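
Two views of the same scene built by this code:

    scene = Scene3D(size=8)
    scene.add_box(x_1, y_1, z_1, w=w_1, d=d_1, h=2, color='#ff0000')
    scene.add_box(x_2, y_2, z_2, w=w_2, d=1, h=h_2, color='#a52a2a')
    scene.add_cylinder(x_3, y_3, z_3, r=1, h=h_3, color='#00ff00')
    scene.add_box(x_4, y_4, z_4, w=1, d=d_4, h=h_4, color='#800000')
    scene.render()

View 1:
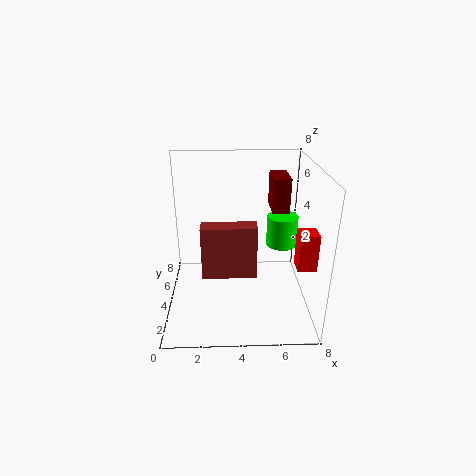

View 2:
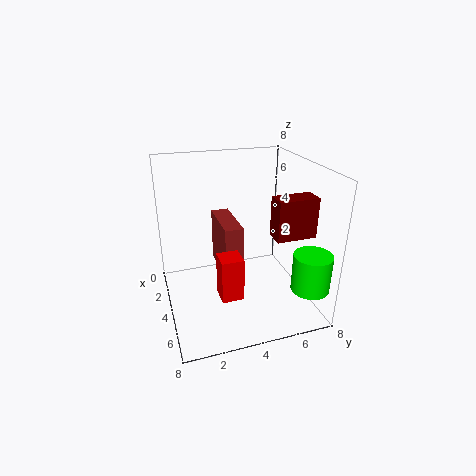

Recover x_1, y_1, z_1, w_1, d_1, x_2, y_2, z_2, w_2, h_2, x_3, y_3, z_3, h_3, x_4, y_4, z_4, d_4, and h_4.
x_1 = 7; y_1 = 2; z_1 = 3; w_1 = 1; d_1 = 1; x_2 = 2; y_2 = 3; z_2 = 2; w_2 = 3; h_2 = 3; x_3 = 7; y_3 = 7; z_3 = 2; h_3 = 2; x_4 = 6; y_4 = 5; z_4 = 5; d_4 = 2; h_4 = 2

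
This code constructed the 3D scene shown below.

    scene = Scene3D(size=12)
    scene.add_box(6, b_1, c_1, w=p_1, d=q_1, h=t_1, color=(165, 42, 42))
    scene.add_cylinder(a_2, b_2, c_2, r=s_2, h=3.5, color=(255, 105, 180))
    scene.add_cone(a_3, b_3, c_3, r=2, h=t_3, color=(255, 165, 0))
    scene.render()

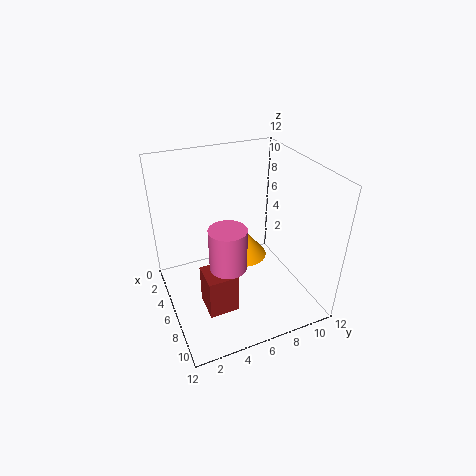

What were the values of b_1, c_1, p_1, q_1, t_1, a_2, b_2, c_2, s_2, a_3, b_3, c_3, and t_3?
b_1 = 2.5; c_1 = 0.5; p_1 = 2.5; q_1 = 2.5; t_1 = 3.5; a_2 = 7.5; b_2 = 4.5; c_2 = 4.5; s_2 = 1.5; a_3 = 5; b_3 = 7; c_3 = 3.5; t_3 = 2.5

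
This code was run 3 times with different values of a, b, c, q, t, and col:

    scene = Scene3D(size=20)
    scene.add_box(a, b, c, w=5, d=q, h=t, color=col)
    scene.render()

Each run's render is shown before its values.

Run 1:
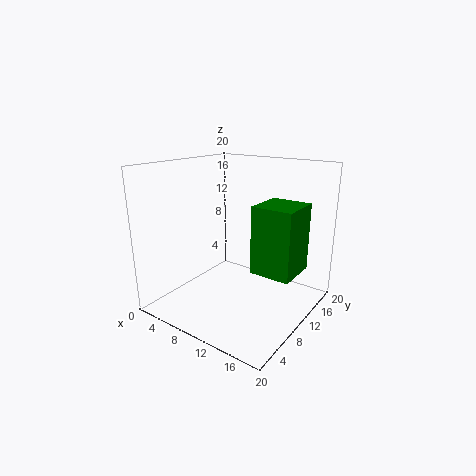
a = 15, b = 5.5, c = 8, q = 5.25, t = 8.25, col = 'green'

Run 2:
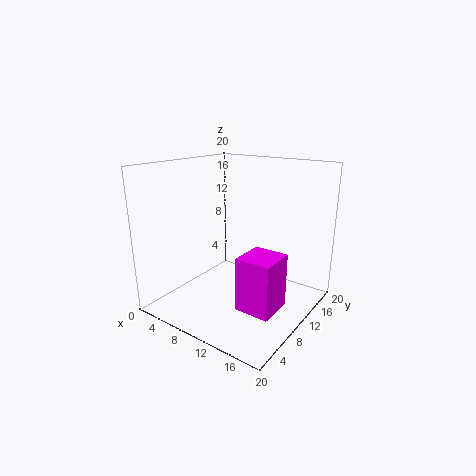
a = 11.5, b = 7.25, c = 0.5, q = 5.25, t = 7.75, col = 'magenta'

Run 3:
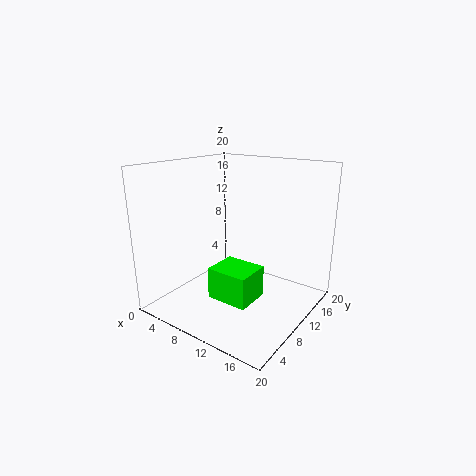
a = 11.75, b = 1.5, c = 5.5, q = 4.25, t = 3.75, col = 'lime'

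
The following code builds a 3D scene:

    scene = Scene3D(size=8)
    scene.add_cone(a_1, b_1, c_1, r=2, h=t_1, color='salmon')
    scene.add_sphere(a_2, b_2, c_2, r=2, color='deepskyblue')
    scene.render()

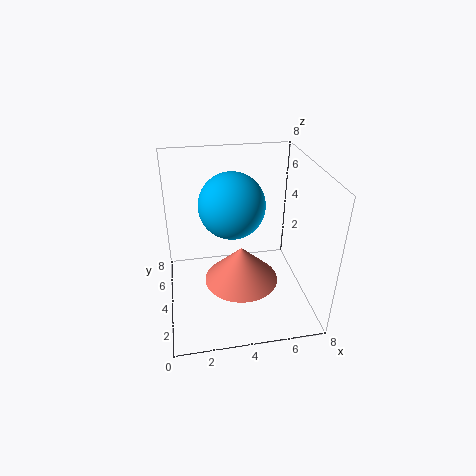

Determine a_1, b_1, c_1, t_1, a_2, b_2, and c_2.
a_1 = 4, b_1 = 3, c_1 = 2, t_1 = 2, a_2 = 4, b_2 = 6, c_2 = 5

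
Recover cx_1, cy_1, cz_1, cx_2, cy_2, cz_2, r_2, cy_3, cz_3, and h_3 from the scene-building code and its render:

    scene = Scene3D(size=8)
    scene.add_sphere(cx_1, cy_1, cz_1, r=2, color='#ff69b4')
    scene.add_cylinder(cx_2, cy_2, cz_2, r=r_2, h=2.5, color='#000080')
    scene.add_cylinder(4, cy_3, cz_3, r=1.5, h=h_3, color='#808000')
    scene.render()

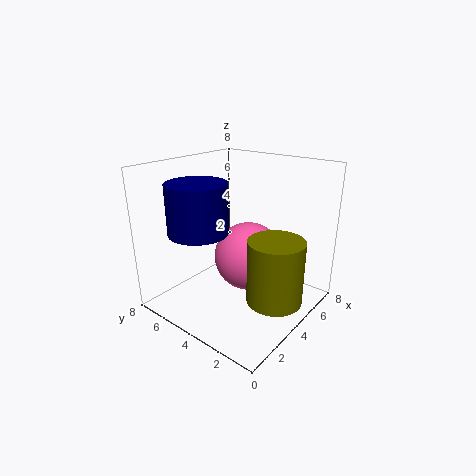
cx_1 = 5; cy_1 = 4; cz_1 = 2.5; cx_2 = 1.5; cy_2 = 4.5; cz_2 = 5; r_2 = 1.5; cy_3 = 1.5; cz_3 = 1; h_3 = 3.5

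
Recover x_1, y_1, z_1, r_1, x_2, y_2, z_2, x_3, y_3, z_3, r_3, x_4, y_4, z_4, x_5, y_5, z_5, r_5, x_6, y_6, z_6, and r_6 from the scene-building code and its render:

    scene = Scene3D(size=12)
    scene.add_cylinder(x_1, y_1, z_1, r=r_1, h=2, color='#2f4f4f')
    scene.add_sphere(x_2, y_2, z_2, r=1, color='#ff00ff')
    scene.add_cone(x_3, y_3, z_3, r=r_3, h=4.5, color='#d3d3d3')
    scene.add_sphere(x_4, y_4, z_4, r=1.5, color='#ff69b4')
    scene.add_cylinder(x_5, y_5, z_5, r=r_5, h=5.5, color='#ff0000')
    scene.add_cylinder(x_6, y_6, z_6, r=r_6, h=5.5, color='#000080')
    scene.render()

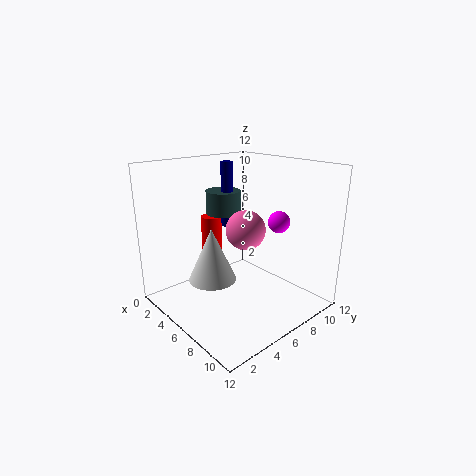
x_1 = 3.5, y_1 = 6.5, z_1 = 7.5, r_1 = 1.5, x_2 = 6.5, y_2 = 10.5, z_2 = 6.5, x_3 = 5, y_3 = 4, z_3 = 2.5, r_3 = 2, x_4 = 8, y_4 = 5, z_4 = 7.5, x_5 = 1, y_5 = 7, z_5 = 1, r_5 = 1, x_6 = 4, y_6 = 6.5, z_6 = 6.5, r_6 = 0.5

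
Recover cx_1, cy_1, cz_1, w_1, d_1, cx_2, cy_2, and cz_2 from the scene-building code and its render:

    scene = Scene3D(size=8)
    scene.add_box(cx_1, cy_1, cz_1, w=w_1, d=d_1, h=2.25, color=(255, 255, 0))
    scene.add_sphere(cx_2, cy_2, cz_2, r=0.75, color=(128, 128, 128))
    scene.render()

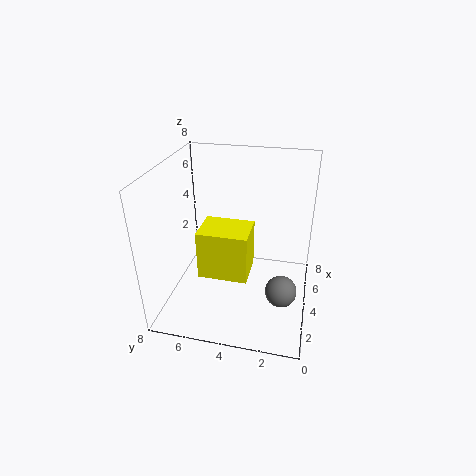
cx_1 = 0.25
cy_1 = 2.75
cz_1 = 4
w_1 = 1.75
d_1 = 2.25
cx_2 = 1.25
cy_2 = 1.25
cz_2 = 3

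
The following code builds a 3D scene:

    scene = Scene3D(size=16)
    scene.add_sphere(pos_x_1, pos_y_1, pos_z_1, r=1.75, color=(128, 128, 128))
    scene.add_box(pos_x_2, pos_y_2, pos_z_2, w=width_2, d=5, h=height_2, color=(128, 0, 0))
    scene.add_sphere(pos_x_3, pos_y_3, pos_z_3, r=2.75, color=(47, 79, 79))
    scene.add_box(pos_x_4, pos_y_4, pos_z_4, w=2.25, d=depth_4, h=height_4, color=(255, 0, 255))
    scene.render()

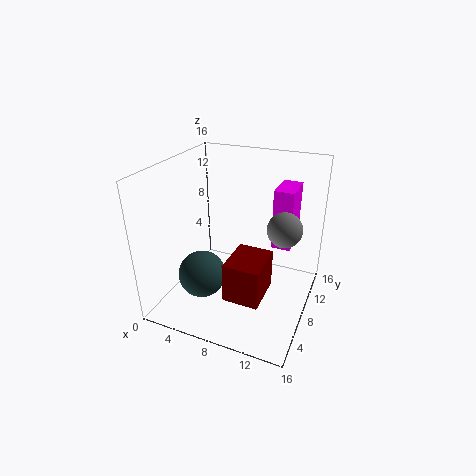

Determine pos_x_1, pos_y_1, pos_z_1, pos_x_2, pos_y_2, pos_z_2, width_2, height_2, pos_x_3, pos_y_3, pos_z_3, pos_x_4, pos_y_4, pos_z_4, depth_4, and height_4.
pos_x_1 = 13.5, pos_y_1 = 6.75, pos_z_1 = 10.75, pos_x_2 = 7.75, pos_y_2 = 4.25, pos_z_2 = 2, width_2 = 4, height_2 = 4.5, pos_x_3 = 4, pos_y_3 = 6.5, pos_z_3 = 3, pos_x_4 = 11, pos_y_4 = 10.75, pos_z_4 = 6, depth_4 = 4, height_4 = 7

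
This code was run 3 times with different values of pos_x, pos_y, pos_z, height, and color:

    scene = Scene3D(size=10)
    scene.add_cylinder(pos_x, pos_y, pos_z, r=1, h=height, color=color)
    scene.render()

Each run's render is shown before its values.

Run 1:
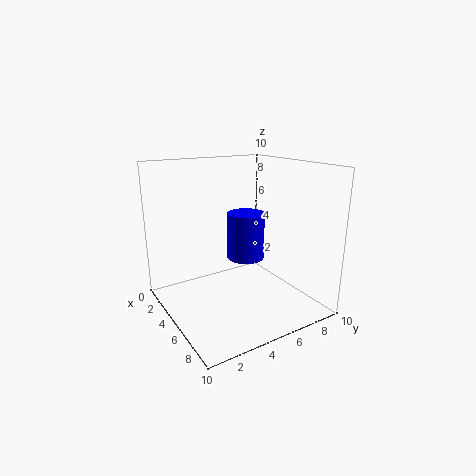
pos_x = 9
pos_y = 3
pos_z = 5.5
height = 2.5
color = 'blue'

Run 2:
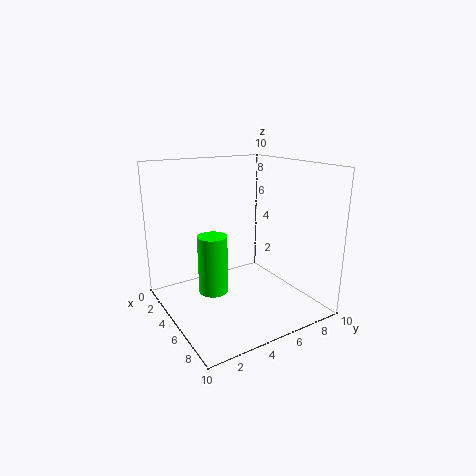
pos_x = 5
pos_y = 3
pos_z = 1.5
height = 4
color = 'lime'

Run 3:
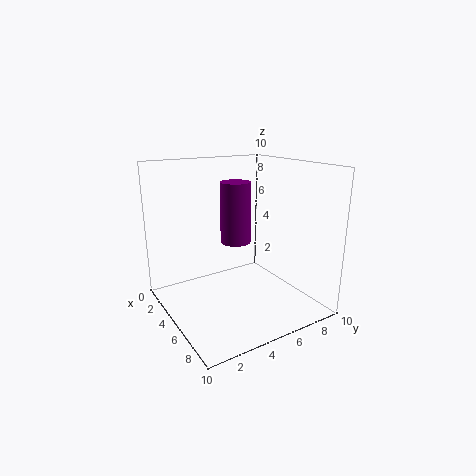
pos_x = 5.5
pos_y = 4.5
pos_z = 5
height = 4
color = 'purple'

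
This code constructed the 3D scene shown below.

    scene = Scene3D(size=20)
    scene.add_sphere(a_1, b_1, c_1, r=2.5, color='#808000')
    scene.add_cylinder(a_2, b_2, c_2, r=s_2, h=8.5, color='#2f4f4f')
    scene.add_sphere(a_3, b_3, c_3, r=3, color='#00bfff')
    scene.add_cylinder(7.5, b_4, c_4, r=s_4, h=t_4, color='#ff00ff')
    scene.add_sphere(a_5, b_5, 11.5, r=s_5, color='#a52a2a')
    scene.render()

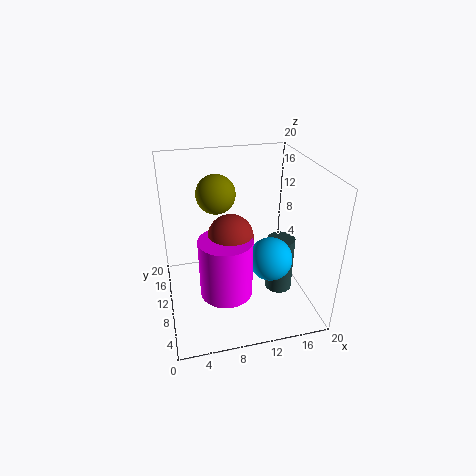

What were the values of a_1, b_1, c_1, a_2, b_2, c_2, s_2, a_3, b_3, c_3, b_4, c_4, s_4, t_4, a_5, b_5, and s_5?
a_1 = 7
b_1 = 9.5
c_1 = 17
a_2 = 16.5
b_2 = 10
c_2 = 0.5
s_2 = 2
a_3 = 14
b_3 = 7.5
c_3 = 7.5
b_4 = 6.5
c_4 = 4
s_4 = 3.5
t_4 = 8
a_5 = 8.5
b_5 = 8
s_5 = 3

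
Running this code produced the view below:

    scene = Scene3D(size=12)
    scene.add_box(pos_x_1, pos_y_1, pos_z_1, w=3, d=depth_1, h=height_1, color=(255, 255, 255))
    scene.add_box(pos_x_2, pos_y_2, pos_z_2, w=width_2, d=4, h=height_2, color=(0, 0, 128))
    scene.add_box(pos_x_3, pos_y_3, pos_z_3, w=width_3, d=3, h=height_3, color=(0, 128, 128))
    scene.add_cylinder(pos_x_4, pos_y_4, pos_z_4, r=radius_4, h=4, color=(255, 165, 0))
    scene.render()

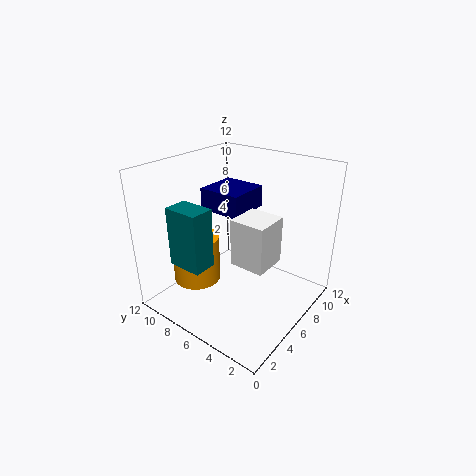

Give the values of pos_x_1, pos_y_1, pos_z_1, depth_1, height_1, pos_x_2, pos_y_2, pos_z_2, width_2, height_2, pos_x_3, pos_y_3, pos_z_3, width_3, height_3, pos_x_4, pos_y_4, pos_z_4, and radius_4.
pos_x_1 = 5
pos_y_1 = 3
pos_z_1 = 4
depth_1 = 3
height_1 = 4
pos_x_2 = 7
pos_y_2 = 7
pos_z_2 = 7
width_2 = 4
height_2 = 2
pos_x_3 = 2
pos_y_3 = 7
pos_z_3 = 4
width_3 = 2
height_3 = 5
pos_x_4 = 4
pos_y_4 = 9
pos_z_4 = 2
radius_4 = 2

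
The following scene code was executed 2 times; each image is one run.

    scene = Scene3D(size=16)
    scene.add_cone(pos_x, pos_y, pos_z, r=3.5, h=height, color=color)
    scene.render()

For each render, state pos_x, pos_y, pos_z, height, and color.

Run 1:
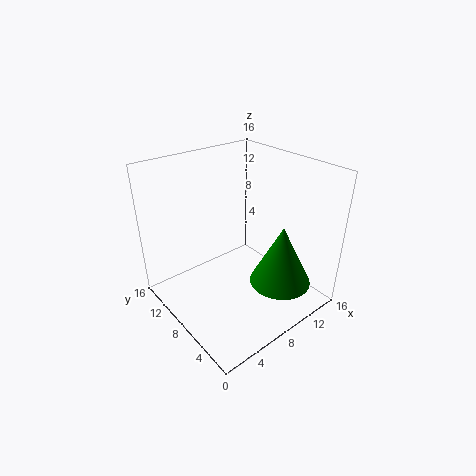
pos_x = 11.5
pos_y = 4.5
pos_z = 2.5
height = 7
color = 'green'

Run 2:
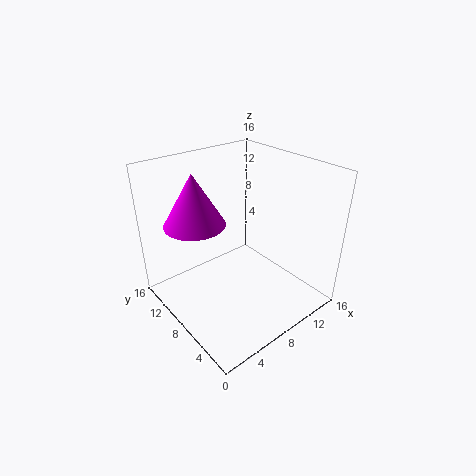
pos_x = 5
pos_y = 12
pos_z = 9
height = 6
color = 'magenta'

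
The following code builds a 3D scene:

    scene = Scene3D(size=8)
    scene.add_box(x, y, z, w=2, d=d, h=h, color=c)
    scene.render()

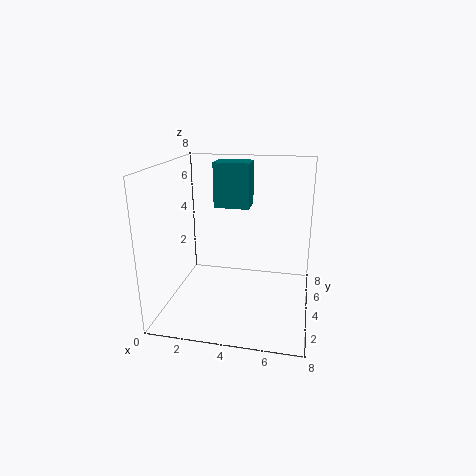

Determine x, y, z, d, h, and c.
x = 2.5, y = 4.5, z = 5.5, d = 1.5, h = 2.5, c = 'teal'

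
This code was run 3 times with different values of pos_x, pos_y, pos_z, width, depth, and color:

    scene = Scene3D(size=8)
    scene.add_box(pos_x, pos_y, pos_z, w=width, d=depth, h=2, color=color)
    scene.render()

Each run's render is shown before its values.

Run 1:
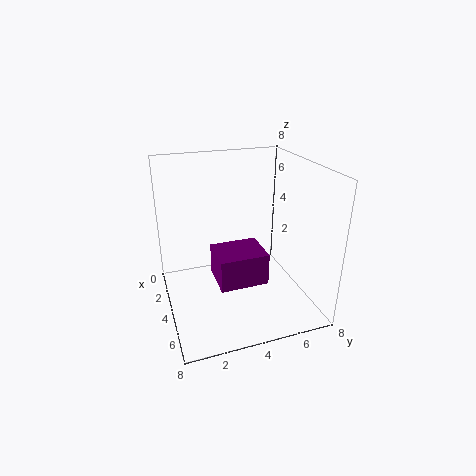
pos_x = 1.5, pos_y = 3, pos_z = 0.5, width = 2.5, depth = 3, color = 'purple'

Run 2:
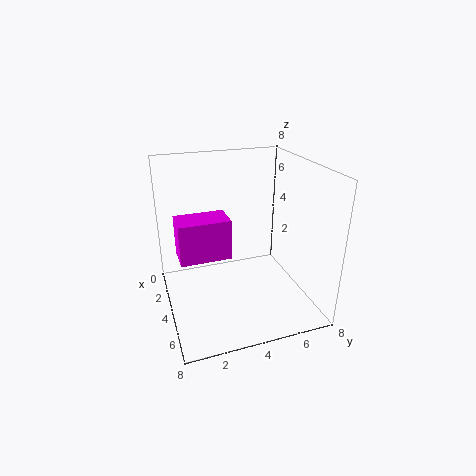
pos_x = 4.5, pos_y = 0.5, pos_z = 4, width = 1.5, depth = 2.5, color = 'magenta'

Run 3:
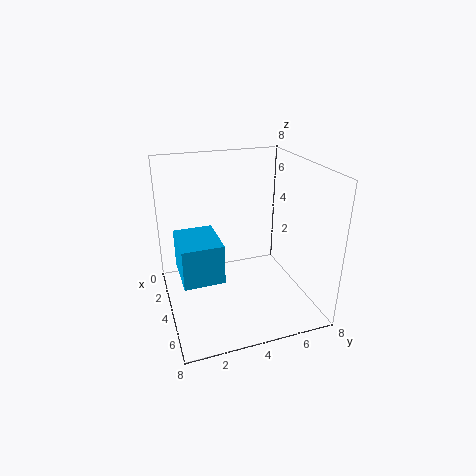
pos_x = 4, pos_y = 0.5, pos_z = 3, width = 2.5, depth = 2, color = 'deepskyblue'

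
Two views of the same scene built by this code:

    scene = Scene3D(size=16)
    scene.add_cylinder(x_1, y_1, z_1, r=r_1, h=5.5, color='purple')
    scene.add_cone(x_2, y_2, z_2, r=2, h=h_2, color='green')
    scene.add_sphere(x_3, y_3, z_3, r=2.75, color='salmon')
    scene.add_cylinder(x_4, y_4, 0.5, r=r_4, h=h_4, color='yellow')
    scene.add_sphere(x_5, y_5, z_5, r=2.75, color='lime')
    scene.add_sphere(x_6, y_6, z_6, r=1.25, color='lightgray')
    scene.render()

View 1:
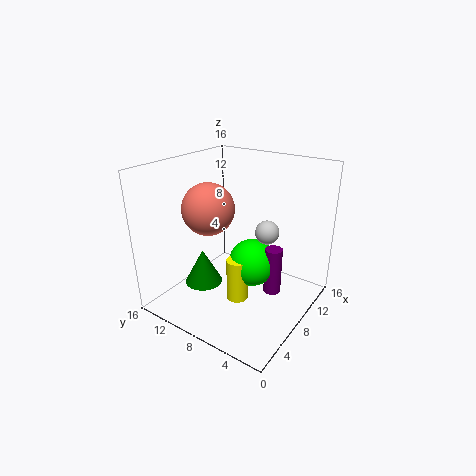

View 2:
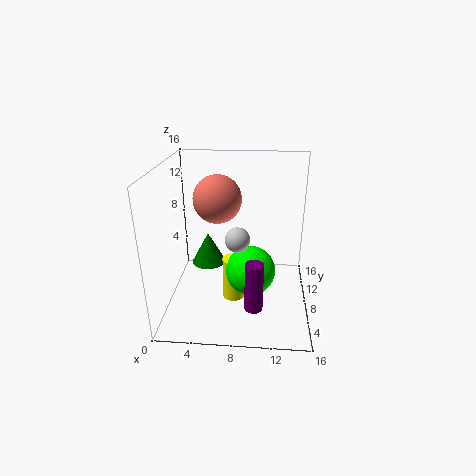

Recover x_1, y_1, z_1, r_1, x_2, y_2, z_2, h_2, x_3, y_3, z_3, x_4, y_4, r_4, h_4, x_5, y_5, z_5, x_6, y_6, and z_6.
x_1 = 10
y_1 = 4.5
z_1 = 1.25
r_1 = 1
x_2 = 4.25
y_2 = 10
z_2 = 3.75
h_2 = 3.75
x_3 = 5.5
y_3 = 10
z_3 = 11.75
x_4 = 7.5
y_4 = 7.75
r_4 = 1.25
h_4 = 5
x_5 = 9.5
y_5 = 7
z_5 = 4.5
x_6 = 8.25
y_6 = 4.5
z_6 = 9.5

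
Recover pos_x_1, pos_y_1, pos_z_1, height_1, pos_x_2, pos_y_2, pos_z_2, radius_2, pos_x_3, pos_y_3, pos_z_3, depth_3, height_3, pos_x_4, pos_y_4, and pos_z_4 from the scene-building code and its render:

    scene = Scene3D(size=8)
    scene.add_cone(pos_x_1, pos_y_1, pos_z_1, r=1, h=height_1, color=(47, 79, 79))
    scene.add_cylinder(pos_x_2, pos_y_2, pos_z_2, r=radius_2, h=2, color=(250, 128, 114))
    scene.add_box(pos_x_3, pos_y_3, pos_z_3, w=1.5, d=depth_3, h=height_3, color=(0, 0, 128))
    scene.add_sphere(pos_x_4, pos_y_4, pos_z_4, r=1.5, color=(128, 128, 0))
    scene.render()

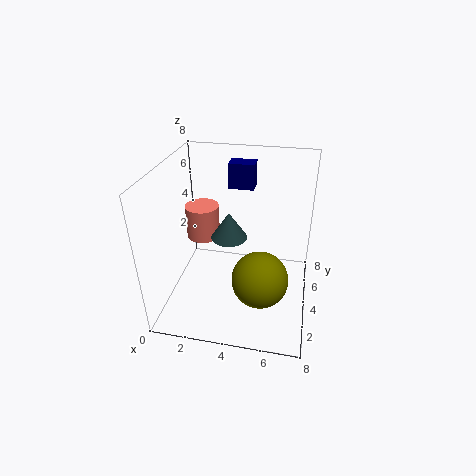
pos_x_1 = 3.5, pos_y_1 = 4, pos_z_1 = 4, height_1 = 1.5, pos_x_2 = 1.5, pos_y_2 = 5.5, pos_z_2 = 3, radius_2 = 1, pos_x_3 = 3, pos_y_3 = 6, pos_z_3 = 6, depth_3 = 1, height_3 = 1.5, pos_x_4 = 5.5, pos_y_4 = 2.5, pos_z_4 = 2.5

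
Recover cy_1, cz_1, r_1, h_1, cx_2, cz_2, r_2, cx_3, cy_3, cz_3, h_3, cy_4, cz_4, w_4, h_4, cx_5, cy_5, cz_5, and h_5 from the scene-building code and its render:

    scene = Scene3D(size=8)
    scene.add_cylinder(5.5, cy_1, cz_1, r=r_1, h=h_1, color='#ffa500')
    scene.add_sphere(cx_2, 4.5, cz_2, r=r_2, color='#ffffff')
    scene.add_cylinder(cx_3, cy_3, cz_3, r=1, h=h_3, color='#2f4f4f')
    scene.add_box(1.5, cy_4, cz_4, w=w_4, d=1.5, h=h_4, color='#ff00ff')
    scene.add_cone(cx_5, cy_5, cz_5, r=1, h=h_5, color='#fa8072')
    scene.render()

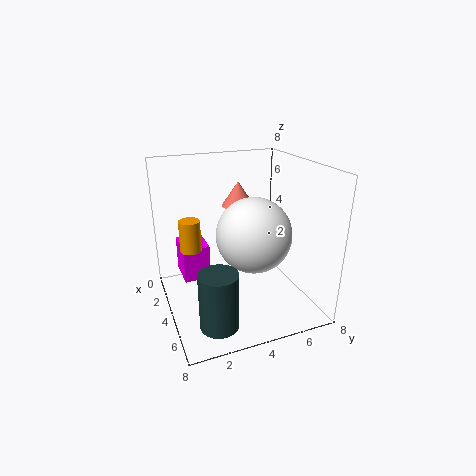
cy_1 = 1
cz_1 = 4.5
r_1 = 0.5
h_1 = 1.5
cx_2 = 5
cz_2 = 4.5
r_2 = 2
cx_3 = 6.5
cy_3 = 2
cz_3 = 0.5
h_3 = 3
cy_4 = 1
cz_4 = 1.5
w_4 = 2
h_4 = 2
cx_5 = 1.5
cy_5 = 5
cz_5 = 5
h_5 = 1.5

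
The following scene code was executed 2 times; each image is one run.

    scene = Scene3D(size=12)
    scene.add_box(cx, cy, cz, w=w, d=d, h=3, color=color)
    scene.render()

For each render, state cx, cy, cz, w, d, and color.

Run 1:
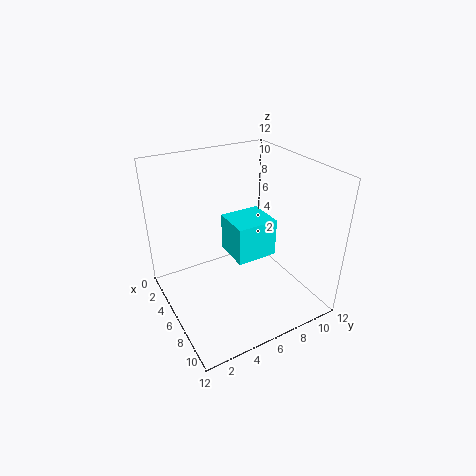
cx = 5.5; cy = 4.75; cz = 5.25; w = 3; d = 3.25; color = 'cyan'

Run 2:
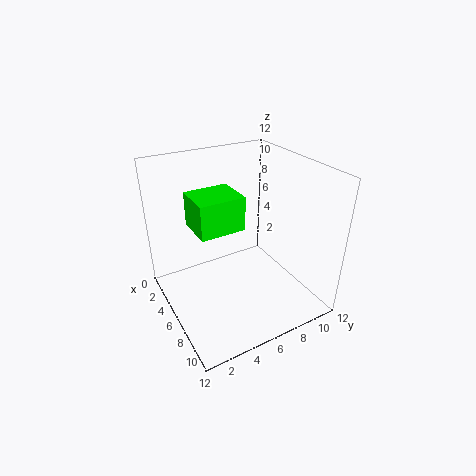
cx = 2; cy = 3; cz = 6.25; w = 3.5; d = 4; color = 'lime'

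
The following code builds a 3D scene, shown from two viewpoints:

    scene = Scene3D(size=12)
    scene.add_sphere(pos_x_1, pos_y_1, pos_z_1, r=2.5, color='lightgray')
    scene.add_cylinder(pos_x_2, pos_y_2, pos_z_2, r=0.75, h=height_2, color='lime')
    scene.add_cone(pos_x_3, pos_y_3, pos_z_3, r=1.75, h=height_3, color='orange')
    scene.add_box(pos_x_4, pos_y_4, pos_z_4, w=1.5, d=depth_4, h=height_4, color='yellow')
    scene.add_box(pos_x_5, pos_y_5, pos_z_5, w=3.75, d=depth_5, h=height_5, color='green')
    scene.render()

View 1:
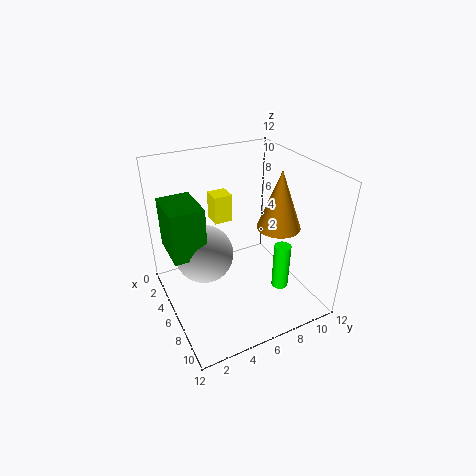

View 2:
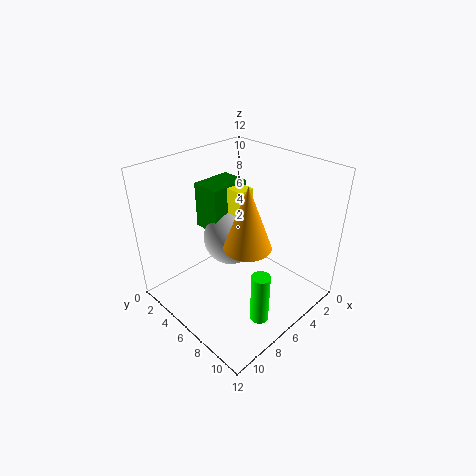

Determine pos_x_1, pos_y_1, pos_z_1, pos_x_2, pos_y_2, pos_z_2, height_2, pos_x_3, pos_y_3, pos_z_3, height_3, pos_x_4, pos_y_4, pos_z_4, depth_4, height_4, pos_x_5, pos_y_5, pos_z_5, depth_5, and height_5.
pos_x_1 = 4.5; pos_y_1 = 3.5; pos_z_1 = 4.25; pos_x_2 = 7.25; pos_y_2 = 9.75; pos_z_2 = 0.5; height_2 = 4.25; pos_x_3 = 7.75; pos_y_3 = 8.75; pos_z_3 = 7.25; height_3 = 4.75; pos_x_4 = 4; pos_y_4 = 4.25; pos_z_4 = 7.5; depth_4 = 1.5; height_4 = 2.25; pos_x_5 = 2.25; pos_y_5 = 0.5; pos_z_5 = 5; depth_5 = 2.75; height_5 = 4.25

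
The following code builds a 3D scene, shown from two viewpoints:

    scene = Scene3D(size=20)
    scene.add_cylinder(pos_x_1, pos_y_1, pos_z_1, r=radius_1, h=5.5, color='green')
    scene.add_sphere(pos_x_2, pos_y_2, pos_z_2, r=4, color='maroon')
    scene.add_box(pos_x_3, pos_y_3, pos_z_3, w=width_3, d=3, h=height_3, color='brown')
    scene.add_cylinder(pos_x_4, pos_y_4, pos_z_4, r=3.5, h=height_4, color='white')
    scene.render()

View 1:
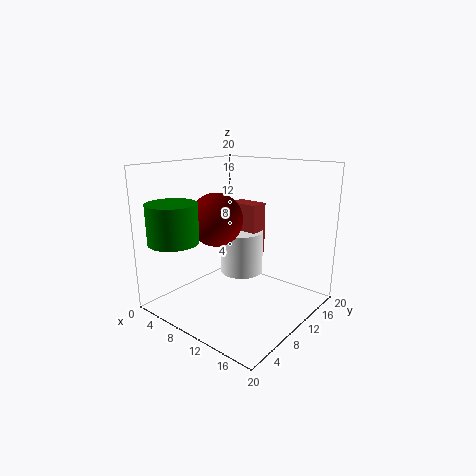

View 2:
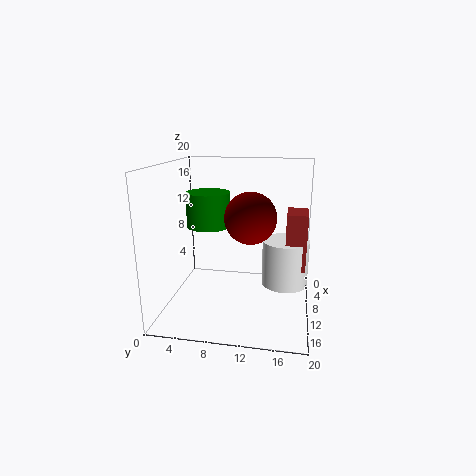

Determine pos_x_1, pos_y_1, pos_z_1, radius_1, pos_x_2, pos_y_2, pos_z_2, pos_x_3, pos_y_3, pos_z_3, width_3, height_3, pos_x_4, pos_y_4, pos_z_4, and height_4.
pos_x_1 = 3.5
pos_y_1 = 4
pos_z_1 = 9.5
radius_1 = 3.5
pos_x_2 = 5
pos_y_2 = 11
pos_z_2 = 11.5
pos_x_3 = 3
pos_y_3 = 16.5
pos_z_3 = 4.5
width_3 = 5
height_3 = 8.5
pos_x_4 = 5.5
pos_y_4 = 16.5
pos_z_4 = 1.5
height_4 = 7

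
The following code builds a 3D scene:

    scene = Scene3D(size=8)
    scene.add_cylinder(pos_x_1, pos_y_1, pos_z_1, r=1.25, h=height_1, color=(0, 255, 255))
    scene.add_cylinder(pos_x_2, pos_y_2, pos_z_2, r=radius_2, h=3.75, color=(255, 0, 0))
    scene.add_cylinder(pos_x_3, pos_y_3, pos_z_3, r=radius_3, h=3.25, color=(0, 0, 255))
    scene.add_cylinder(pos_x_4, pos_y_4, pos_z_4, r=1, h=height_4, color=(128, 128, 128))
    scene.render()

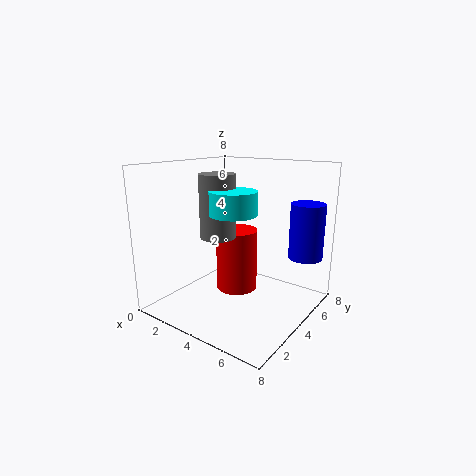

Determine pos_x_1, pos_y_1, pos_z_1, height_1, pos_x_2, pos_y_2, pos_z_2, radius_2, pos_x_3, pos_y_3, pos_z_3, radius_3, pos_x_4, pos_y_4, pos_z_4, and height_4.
pos_x_1 = 4.25, pos_y_1 = 3.25, pos_z_1 = 5.5, height_1 = 1.25, pos_x_2 = 3, pos_y_2 = 5.25, pos_z_2 = 0.25, radius_2 = 1.25, pos_x_3 = 6.75, pos_y_3 = 7, pos_z_3 = 2.5, radius_3 = 1, pos_x_4 = 3, pos_y_4 = 3.5, pos_z_4 = 4, height_4 = 3.5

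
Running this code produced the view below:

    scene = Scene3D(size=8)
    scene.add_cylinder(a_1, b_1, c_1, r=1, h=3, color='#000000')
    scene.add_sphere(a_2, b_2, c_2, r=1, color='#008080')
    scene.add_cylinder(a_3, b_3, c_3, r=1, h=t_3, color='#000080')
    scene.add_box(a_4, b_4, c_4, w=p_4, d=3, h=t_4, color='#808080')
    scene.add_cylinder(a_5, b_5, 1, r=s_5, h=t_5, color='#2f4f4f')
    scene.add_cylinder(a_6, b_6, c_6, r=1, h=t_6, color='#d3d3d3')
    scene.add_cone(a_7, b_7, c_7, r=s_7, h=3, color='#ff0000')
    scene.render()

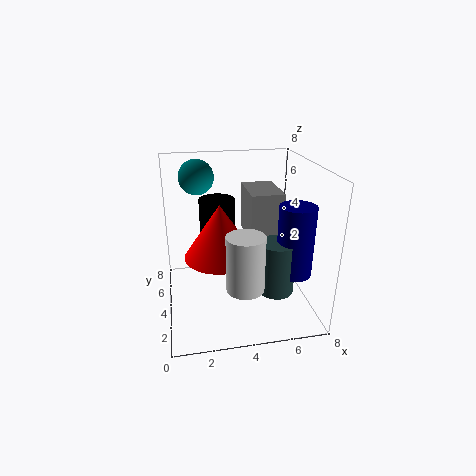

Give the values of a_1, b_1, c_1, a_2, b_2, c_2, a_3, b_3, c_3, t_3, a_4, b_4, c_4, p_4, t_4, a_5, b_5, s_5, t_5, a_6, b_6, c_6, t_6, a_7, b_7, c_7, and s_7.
a_1 = 3
b_1 = 5
c_1 = 3
a_2 = 2
b_2 = 6
c_2 = 7
a_3 = 7
b_3 = 3
c_3 = 2
t_3 = 4
a_4 = 5
b_4 = 5
c_4 = 3
p_4 = 2
t_4 = 3
a_5 = 6
b_5 = 3
s_5 = 1
t_5 = 3
a_6 = 4
b_6 = 2
c_6 = 2
t_6 = 3
a_7 = 3
b_7 = 4
c_7 = 3
s_7 = 2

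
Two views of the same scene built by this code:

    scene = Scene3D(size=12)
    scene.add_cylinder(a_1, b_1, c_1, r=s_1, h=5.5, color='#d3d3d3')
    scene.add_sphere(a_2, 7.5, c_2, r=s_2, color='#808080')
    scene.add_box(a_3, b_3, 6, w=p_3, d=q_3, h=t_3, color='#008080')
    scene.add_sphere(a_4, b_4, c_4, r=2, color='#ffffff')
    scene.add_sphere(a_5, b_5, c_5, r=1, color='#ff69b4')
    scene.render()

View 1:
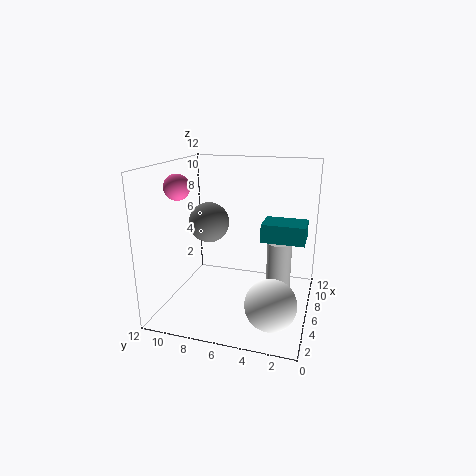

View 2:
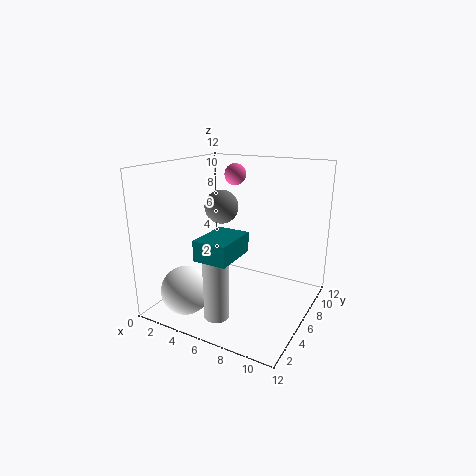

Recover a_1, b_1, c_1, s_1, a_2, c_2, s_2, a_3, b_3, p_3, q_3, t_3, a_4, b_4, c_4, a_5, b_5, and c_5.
a_1 = 6, b_1 = 2.5, c_1 = 0.5, s_1 = 1, a_2 = 3.5, c_2 = 8, s_2 = 1.5, a_3 = 5.5, b_3 = 0.5, p_3 = 2.5, q_3 = 3.5, t_3 = 1.5, a_4 = 3, b_4 = 2.5, c_4 = 2, a_5 = 3.5, b_5 = 10, c_5 = 10.5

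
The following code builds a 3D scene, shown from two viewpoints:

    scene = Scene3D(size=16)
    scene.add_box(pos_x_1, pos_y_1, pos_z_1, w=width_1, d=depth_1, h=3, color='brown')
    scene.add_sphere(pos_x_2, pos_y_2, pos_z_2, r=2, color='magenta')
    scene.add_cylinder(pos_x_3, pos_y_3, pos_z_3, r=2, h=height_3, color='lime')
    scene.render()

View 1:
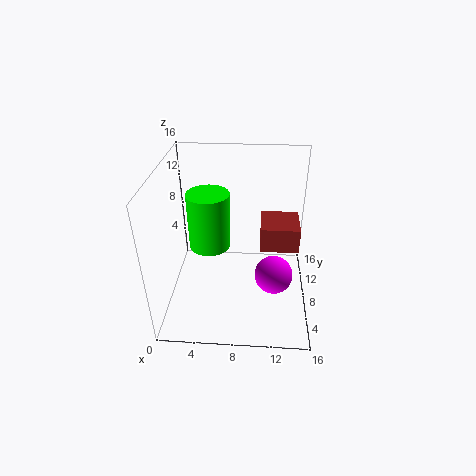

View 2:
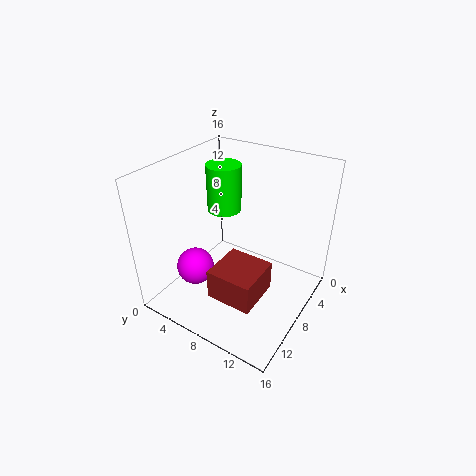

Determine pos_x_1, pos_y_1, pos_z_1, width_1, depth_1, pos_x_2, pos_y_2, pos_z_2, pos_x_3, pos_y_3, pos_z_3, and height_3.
pos_x_1 = 10.5; pos_y_1 = 9; pos_z_1 = 5.5; width_1 = 4.5; depth_1 = 4.5; pos_x_2 = 12; pos_y_2 = 5; pos_z_2 = 5.5; pos_x_3 = 5.5; pos_y_3 = 4.5; pos_z_3 = 9.5; height_3 = 5.5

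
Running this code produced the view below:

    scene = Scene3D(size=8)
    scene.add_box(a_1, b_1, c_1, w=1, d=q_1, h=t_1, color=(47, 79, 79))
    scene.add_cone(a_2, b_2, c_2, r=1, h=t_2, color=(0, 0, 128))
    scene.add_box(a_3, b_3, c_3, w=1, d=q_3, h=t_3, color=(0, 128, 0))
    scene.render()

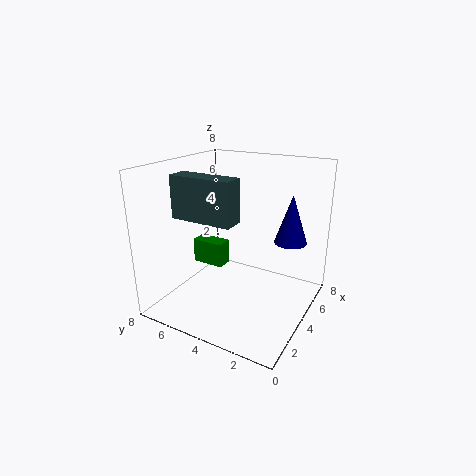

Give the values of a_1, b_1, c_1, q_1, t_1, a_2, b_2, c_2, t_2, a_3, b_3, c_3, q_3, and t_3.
a_1 = 0.5; b_1 = 2.5; c_1 = 6; q_1 = 3; t_1 = 2; a_2 = 7; b_2 = 2; c_2 = 3; t_2 = 3; a_3 = 4.5; b_3 = 5.5; c_3 = 1.5; q_3 = 2; t_3 = 1.5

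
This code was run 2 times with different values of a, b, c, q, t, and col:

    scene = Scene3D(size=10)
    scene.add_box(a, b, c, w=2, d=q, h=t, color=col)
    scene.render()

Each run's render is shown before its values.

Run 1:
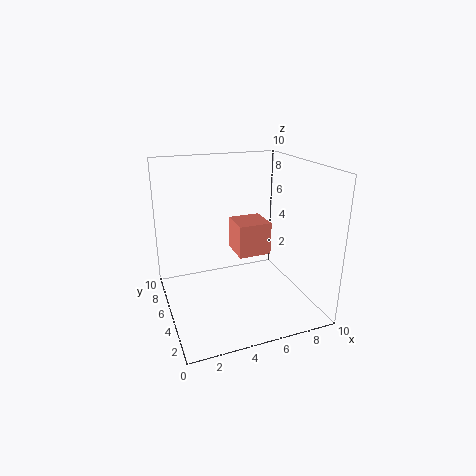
a = 4; b = 2; c = 5; q = 2; t = 2; col = 'salmon'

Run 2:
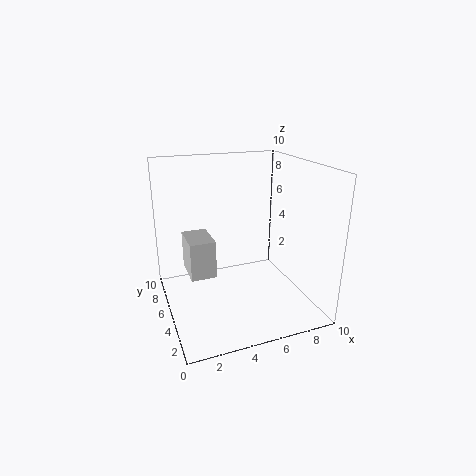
a = 2; b = 7; c = 1; q = 3; t = 3; col = 'lightgray'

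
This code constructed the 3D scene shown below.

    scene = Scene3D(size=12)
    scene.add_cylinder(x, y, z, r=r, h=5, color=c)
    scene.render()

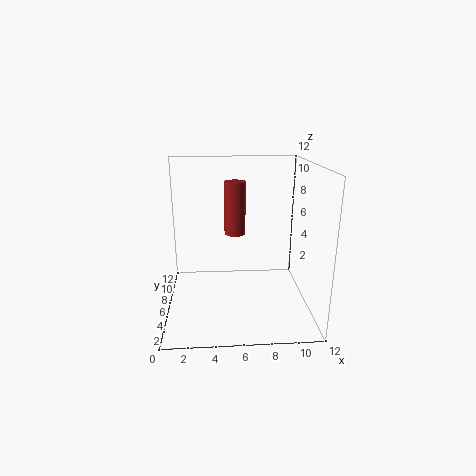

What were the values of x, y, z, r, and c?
x = 6; y = 10; z = 5; r = 1; c = 'brown'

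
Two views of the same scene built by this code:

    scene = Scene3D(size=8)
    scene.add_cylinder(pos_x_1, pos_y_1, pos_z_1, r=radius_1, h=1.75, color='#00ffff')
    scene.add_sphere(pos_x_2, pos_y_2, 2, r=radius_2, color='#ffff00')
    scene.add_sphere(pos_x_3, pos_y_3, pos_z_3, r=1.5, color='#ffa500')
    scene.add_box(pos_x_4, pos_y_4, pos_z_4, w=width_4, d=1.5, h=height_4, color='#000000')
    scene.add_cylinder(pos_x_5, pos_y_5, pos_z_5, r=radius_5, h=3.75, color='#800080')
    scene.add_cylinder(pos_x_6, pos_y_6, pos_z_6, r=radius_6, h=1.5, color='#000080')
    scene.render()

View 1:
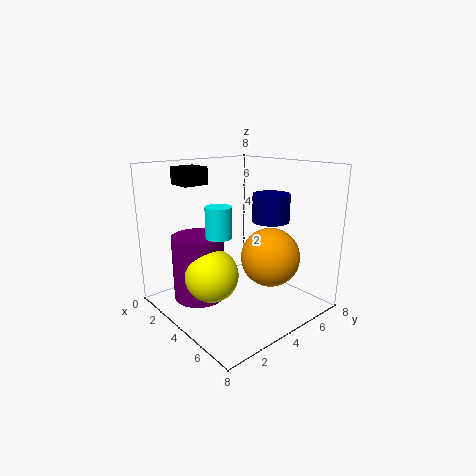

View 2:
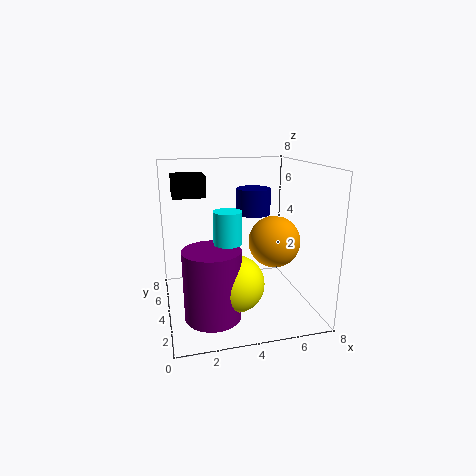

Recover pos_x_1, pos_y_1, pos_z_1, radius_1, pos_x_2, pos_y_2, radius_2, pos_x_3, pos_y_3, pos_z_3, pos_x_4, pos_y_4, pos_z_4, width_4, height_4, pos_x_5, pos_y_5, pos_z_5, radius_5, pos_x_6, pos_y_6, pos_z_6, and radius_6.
pos_x_1 = 3.25
pos_y_1 = 3.25
pos_z_1 = 4
radius_1 = 0.75
pos_x_2 = 3.5
pos_y_2 = 2.5
radius_2 = 1.5
pos_x_3 = 6.25
pos_y_3 = 4.25
pos_z_3 = 3.5
pos_x_4 = 0.5
pos_y_4 = 2
pos_z_4 = 6.75
width_4 = 1.5
height_4 = 1
pos_x_5 = 2.25
pos_y_5 = 2.5
pos_z_5 = 0.25
radius_5 = 1.5
pos_x_6 = 5.25
pos_y_6 = 5.25
pos_z_6 = 5
radius_6 = 1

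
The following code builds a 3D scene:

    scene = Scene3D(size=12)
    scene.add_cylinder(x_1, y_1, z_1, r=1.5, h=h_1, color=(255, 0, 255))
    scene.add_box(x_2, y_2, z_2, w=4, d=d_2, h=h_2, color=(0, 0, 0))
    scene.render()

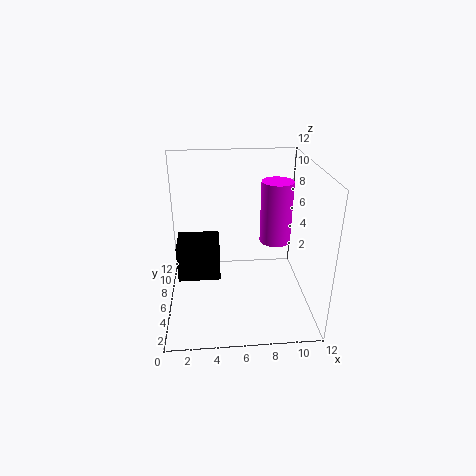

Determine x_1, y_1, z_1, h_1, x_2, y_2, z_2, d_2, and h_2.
x_1 = 10, y_1 = 10, z_1 = 3.5, h_1 = 6, x_2 = 0.5, y_2 = 8, z_2 = 0.5, d_2 = 3.5, h_2 = 3.5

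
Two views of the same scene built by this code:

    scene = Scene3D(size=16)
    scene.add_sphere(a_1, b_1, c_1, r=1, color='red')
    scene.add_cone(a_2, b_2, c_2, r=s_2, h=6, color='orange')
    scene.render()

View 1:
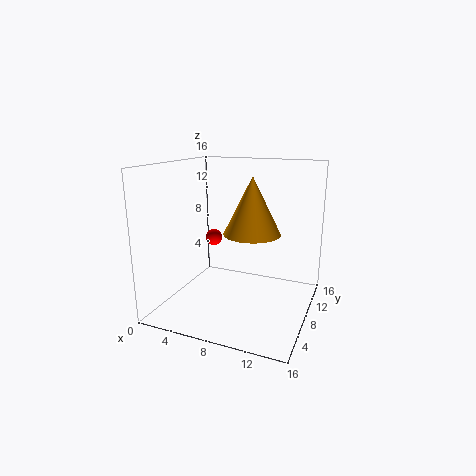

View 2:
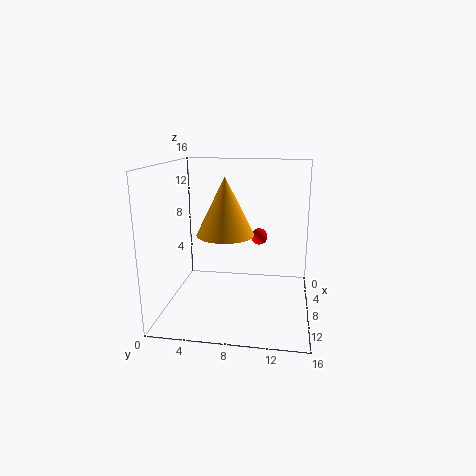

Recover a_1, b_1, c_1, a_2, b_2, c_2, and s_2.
a_1 = 4; b_1 = 10; c_1 = 7; a_2 = 10; b_2 = 7; c_2 = 9; s_2 = 3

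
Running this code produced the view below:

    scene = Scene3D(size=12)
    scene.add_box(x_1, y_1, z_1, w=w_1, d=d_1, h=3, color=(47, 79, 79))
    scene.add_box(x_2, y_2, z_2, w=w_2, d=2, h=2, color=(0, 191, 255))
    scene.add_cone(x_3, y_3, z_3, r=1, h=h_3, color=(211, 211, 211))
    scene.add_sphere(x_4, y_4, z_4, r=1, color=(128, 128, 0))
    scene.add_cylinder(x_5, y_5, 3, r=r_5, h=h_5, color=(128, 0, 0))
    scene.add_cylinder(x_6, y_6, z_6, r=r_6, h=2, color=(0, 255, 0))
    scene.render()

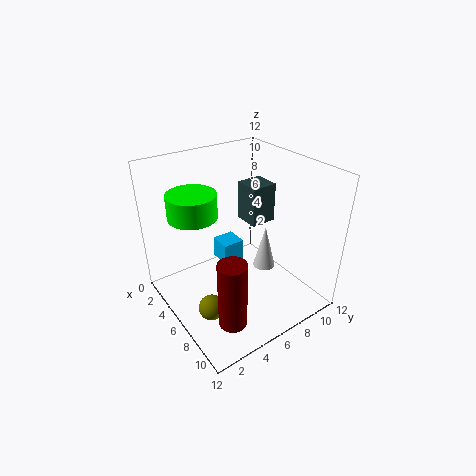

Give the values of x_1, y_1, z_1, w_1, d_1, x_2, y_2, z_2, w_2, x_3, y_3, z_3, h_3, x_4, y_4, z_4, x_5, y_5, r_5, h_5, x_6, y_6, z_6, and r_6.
x_1 = 6
y_1 = 6
z_1 = 8
w_1 = 2
d_1 = 2
x_2 = 2
y_2 = 6
z_2 = 2
w_2 = 2
x_3 = 6
y_3 = 9
z_3 = 2
h_3 = 4
x_4 = 8
y_4 = 2
z_4 = 2
x_5 = 11
y_5 = 2
r_5 = 1
h_5 = 5
x_6 = 4
y_6 = 3
z_6 = 8
r_6 = 2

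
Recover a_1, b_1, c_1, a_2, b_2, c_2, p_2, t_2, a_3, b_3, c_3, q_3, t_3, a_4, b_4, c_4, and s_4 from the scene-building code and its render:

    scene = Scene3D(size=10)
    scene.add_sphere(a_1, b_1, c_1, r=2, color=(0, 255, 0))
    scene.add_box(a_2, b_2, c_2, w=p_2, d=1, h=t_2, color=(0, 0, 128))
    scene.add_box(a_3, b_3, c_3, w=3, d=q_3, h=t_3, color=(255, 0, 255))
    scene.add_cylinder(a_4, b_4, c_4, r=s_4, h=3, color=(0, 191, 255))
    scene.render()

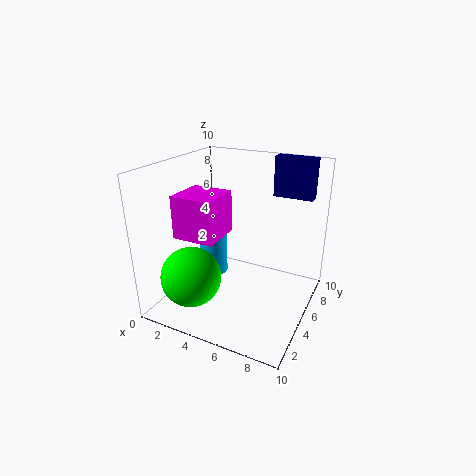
a_1 = 3
b_1 = 2
c_1 = 3
a_2 = 6
b_2 = 9
c_2 = 7
p_2 = 3
t_2 = 3
a_3 = 1
b_3 = 3
c_3 = 5
q_3 = 3
t_3 = 3
a_4 = 3
b_4 = 5
c_4 = 2
s_4 = 1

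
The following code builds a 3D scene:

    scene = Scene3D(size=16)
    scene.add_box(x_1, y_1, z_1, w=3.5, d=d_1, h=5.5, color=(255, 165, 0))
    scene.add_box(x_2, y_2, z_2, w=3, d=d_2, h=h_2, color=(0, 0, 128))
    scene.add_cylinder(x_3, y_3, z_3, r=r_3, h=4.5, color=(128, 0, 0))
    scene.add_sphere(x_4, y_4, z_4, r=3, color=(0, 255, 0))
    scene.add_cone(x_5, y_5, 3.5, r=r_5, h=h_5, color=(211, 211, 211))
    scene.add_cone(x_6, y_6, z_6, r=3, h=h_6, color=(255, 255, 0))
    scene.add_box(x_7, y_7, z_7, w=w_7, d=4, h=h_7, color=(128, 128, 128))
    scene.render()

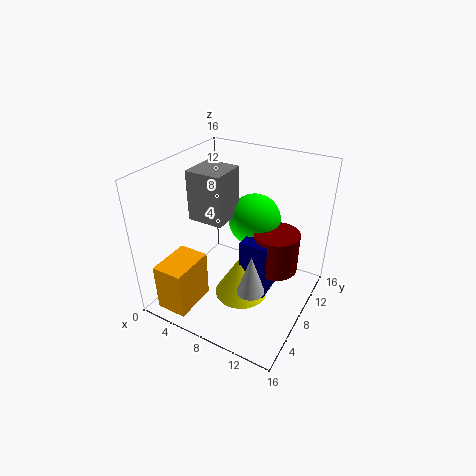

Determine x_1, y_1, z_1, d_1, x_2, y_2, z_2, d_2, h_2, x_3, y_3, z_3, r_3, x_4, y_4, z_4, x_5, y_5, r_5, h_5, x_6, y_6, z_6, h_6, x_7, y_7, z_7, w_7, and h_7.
x_1 = 1.5, y_1 = 1, z_1 = 0.5, d_1 = 5, x_2 = 9, y_2 = 6.5, z_2 = 2, d_2 = 3.5, h_2 = 6.5, x_3 = 12, y_3 = 9.5, z_3 = 4.5, r_3 = 2.5, x_4 = 8.5, y_4 = 11, z_4 = 9, x_5 = 11, y_5 = 5.5, r_5 = 1.5, h_5 = 4.5, x_6 = 9, y_6 = 7, z_6 = 1.5, h_6 = 5, x_7 = 3, y_7 = 6, z_7 = 10, w_7 = 4, h_7 = 5.5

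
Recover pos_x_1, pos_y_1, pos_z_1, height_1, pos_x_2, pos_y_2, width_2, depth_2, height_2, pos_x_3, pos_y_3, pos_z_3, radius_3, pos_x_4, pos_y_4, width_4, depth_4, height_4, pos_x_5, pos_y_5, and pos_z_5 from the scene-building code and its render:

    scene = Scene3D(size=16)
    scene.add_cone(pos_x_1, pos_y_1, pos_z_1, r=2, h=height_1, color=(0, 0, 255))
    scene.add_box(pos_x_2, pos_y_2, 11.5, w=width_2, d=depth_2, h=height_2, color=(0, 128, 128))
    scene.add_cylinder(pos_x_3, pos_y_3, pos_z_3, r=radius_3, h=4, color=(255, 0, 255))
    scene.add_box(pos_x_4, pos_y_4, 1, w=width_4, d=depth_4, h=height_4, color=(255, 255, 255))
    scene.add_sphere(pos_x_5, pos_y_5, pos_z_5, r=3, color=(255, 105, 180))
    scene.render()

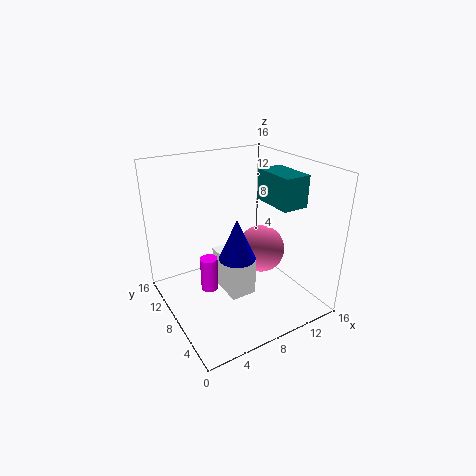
pos_x_1 = 7, pos_y_1 = 6.5, pos_z_1 = 6.5, height_1 = 4.5, pos_x_2 = 11.5, pos_y_2 = 4.5, width_2 = 3, depth_2 = 5, height_2 = 3.5, pos_x_3 = 5, pos_y_3 = 9.5, pos_z_3 = 1.5, radius_3 = 1, pos_x_4 = 6.5, pos_y_4 = 6.5, width_4 = 3, depth_4 = 5, height_4 = 4.5, pos_x_5 = 13, pos_y_5 = 10.5, pos_z_5 = 4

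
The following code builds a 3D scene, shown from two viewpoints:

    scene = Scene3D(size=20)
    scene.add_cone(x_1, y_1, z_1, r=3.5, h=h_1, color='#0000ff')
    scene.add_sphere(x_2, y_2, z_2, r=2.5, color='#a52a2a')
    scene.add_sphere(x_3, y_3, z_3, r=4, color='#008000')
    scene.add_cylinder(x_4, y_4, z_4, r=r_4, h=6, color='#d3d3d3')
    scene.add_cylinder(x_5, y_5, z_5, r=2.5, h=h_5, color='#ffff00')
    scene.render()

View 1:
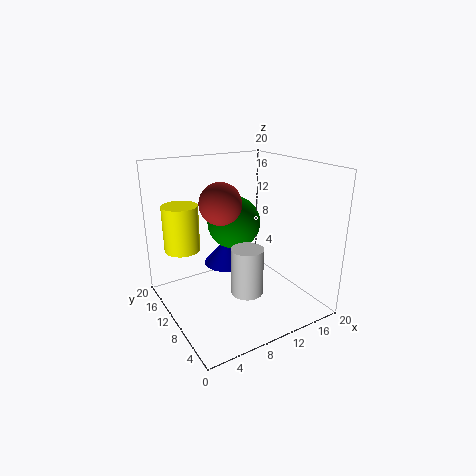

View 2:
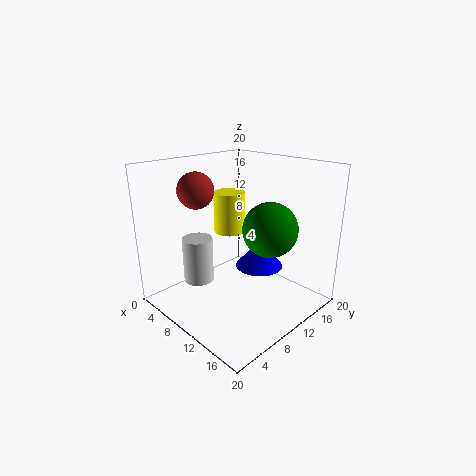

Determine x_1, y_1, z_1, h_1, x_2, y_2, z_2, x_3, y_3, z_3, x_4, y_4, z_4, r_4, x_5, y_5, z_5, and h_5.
x_1 = 10.5
y_1 = 14
z_1 = 4.5
h_1 = 4
x_2 = 5.5
y_2 = 6.5
z_2 = 16.5
x_3 = 12
y_3 = 14.5
z_3 = 10.5
x_4 = 8
y_4 = 4.5
z_4 = 5
r_4 = 2
x_5 = 3.5
y_5 = 14.5
z_5 = 8
h_5 = 6.5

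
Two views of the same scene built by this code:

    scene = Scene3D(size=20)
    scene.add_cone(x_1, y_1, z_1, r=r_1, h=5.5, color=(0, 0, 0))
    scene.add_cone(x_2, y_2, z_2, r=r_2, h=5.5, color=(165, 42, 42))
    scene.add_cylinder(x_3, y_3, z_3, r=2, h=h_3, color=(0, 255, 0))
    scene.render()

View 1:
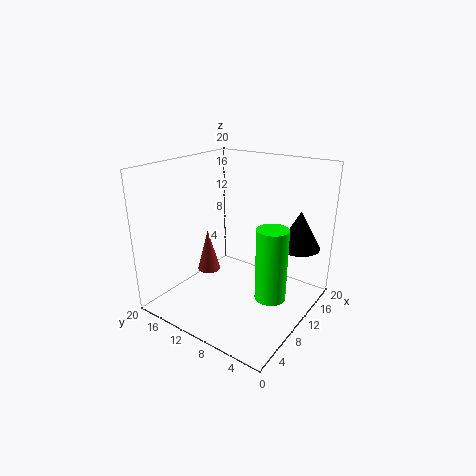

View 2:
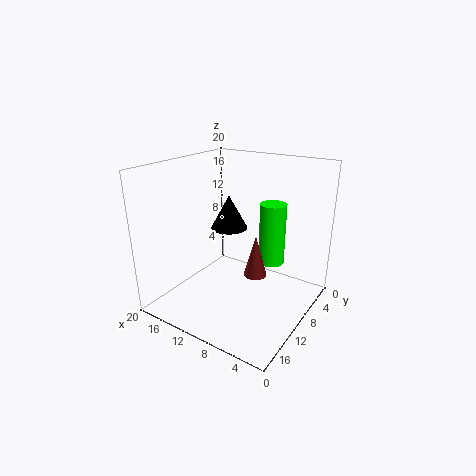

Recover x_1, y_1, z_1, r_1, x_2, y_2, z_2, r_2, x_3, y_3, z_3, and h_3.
x_1 = 16
y_1 = 3.5
z_1 = 8
r_1 = 3
x_2 = 6
y_2 = 12
z_2 = 6.5
r_2 = 1.5
x_3 = 8
y_3 = 3.5
z_3 = 4
h_3 = 9.5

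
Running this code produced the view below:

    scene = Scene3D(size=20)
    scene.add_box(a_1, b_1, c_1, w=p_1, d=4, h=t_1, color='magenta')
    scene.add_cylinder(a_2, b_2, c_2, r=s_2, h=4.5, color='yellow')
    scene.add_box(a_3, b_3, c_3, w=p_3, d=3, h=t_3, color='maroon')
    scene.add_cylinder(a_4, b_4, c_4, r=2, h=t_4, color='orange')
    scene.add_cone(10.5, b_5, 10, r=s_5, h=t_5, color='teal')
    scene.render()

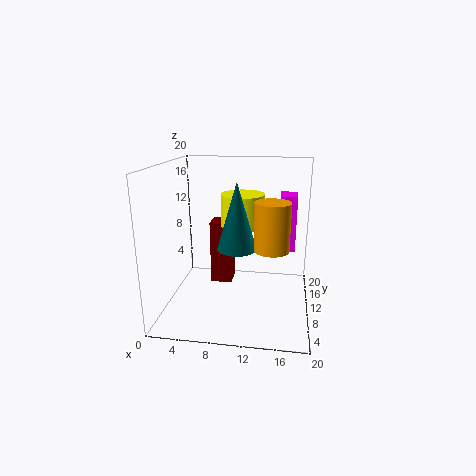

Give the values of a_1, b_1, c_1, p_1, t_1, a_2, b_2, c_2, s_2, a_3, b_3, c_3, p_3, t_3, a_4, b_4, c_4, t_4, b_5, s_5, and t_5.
a_1 = 15.5, b_1 = 14.5, c_1 = 6.5, p_1 = 2.5, t_1 = 8.5, a_2 = 10.5, b_2 = 11, c_2 = 11.5, s_2 = 3, a_3 = 6, b_3 = 10, c_3 = 3, p_3 = 3, t_3 = 9, a_4 = 15, b_4 = 2.5, c_4 = 11.5, t_4 = 5.5, b_5 = 6, s_5 = 2.5, t_5 = 8.5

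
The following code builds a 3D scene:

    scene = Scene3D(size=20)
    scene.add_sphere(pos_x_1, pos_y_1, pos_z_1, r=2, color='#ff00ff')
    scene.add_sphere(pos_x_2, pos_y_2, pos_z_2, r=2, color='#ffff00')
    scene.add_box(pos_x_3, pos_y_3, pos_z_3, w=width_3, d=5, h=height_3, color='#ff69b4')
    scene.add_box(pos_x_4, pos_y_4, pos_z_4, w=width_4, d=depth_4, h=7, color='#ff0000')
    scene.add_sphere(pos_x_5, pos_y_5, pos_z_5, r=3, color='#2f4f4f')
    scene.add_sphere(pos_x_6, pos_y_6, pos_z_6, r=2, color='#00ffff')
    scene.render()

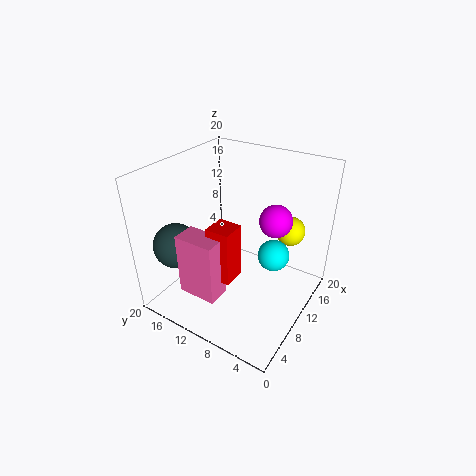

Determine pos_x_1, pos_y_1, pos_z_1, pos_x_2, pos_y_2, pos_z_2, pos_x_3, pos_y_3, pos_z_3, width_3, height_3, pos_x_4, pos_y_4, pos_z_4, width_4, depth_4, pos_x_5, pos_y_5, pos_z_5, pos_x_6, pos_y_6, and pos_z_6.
pos_x_1 = 9; pos_y_1 = 4; pos_z_1 = 15; pos_x_2 = 14; pos_y_2 = 4; pos_z_2 = 11; pos_x_3 = 1; pos_y_3 = 8; pos_z_3 = 6; width_3 = 3; height_3 = 8; pos_x_4 = 3; pos_y_4 = 7; pos_z_4 = 8; width_4 = 3; depth_4 = 3; pos_x_5 = 4; pos_y_5 = 16; pos_z_5 = 10; pos_x_6 = 9; pos_y_6 = 4; pos_z_6 = 10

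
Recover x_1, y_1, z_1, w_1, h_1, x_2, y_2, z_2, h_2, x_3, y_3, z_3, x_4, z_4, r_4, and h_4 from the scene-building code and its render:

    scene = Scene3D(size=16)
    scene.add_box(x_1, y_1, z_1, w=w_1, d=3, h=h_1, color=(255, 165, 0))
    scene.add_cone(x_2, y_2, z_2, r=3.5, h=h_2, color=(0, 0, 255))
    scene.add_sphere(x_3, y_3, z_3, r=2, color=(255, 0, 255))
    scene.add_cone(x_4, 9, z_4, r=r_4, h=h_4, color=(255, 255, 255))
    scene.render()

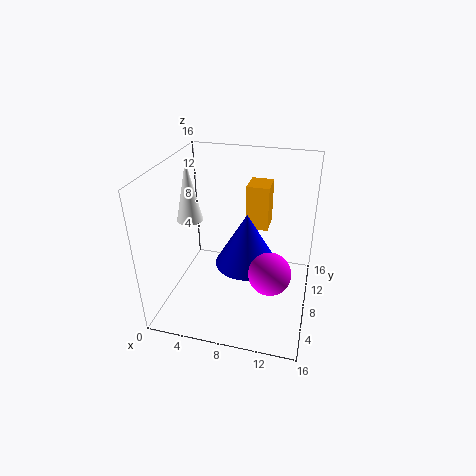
x_1 = 8.5
y_1 = 9.5
z_1 = 8.5
w_1 = 2.5
h_1 = 5
x_2 = 9
y_2 = 8
z_2 = 5
h_2 = 6
x_3 = 12.5
y_3 = 2.5
z_3 = 8
x_4 = 2
z_4 = 9
r_4 = 1.5
h_4 = 7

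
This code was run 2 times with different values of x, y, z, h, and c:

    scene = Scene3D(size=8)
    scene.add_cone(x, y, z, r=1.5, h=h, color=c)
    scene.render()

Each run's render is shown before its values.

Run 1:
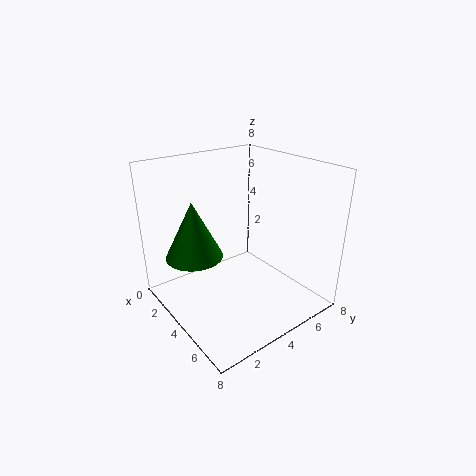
x = 3.5; y = 1.5; z = 3.5; h = 3; c = 'green'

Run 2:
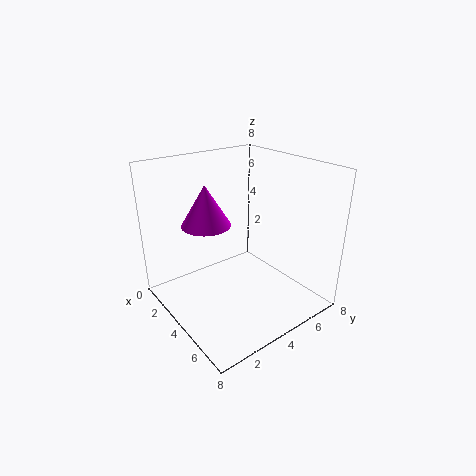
x = 1.5; y = 3.5; z = 4; h = 2.5; c = 'magenta'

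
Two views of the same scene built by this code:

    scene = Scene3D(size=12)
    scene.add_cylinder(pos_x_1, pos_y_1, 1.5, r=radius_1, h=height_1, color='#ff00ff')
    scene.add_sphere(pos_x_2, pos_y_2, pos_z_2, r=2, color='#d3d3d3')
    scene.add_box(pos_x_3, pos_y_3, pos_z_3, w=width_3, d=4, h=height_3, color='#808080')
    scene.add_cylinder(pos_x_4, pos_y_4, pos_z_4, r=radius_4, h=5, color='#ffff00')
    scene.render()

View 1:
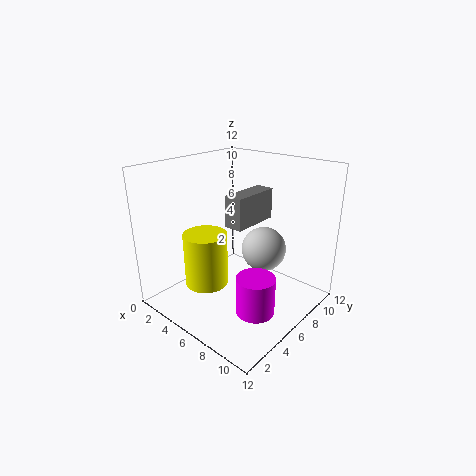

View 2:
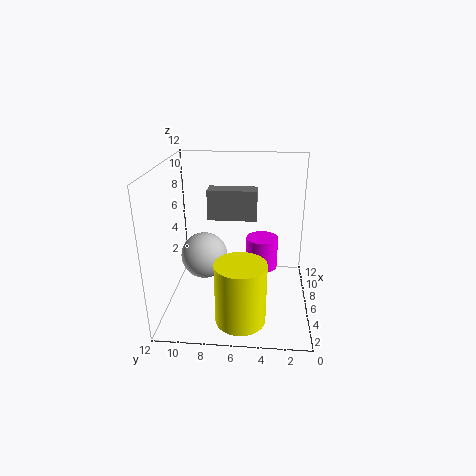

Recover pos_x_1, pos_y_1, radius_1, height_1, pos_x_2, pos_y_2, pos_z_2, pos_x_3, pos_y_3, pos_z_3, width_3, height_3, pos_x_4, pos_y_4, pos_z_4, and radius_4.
pos_x_1 = 9.5; pos_y_1 = 4; radius_1 = 1.5; height_1 = 3; pos_x_2 = 6.5; pos_y_2 = 9; pos_z_2 = 4; pos_x_3 = 6; pos_y_3 = 4.5; pos_z_3 = 7.5; width_3 = 1.5; height_3 = 2.5; pos_x_4 = 2.5; pos_y_4 = 5.5; pos_z_4 = 0.5; radius_4 = 2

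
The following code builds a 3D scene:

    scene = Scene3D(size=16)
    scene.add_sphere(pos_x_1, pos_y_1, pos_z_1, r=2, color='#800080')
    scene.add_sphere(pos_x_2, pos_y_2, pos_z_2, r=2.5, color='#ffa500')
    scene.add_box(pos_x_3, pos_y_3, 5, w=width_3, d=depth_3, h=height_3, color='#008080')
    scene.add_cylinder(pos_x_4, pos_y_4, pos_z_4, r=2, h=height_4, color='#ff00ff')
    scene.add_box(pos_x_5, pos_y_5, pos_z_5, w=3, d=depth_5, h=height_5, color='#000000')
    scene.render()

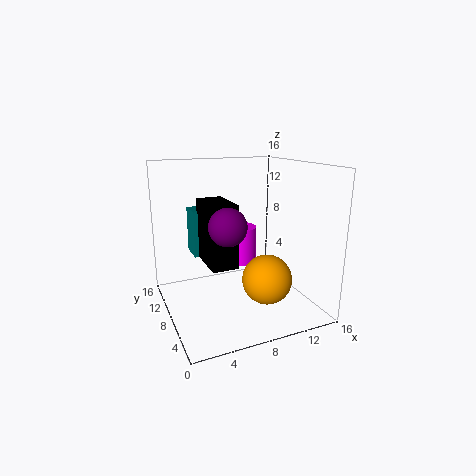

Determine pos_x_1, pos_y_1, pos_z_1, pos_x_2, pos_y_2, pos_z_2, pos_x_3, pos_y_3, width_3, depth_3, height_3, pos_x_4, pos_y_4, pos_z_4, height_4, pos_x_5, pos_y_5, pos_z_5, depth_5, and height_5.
pos_x_1 = 6; pos_y_1 = 6; pos_z_1 = 10; pos_x_2 = 9; pos_y_2 = 3; pos_z_2 = 5; pos_x_3 = 4; pos_y_3 = 11.5; width_3 = 3; depth_3 = 3; height_3 = 5.5; pos_x_4 = 8.5; pos_y_4 = 9; pos_z_4 = 5; height_4 = 4; pos_x_5 = 4.5; pos_y_5 = 6.5; pos_z_5 = 5; depth_5 = 5.5; height_5 = 7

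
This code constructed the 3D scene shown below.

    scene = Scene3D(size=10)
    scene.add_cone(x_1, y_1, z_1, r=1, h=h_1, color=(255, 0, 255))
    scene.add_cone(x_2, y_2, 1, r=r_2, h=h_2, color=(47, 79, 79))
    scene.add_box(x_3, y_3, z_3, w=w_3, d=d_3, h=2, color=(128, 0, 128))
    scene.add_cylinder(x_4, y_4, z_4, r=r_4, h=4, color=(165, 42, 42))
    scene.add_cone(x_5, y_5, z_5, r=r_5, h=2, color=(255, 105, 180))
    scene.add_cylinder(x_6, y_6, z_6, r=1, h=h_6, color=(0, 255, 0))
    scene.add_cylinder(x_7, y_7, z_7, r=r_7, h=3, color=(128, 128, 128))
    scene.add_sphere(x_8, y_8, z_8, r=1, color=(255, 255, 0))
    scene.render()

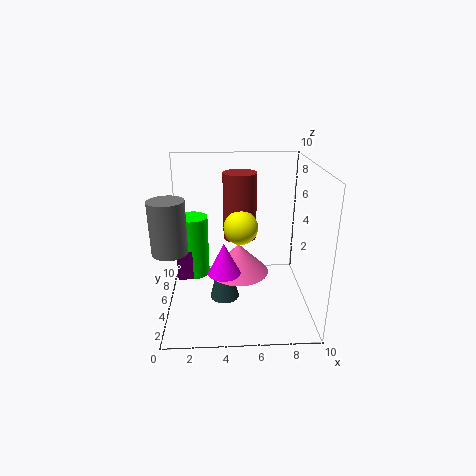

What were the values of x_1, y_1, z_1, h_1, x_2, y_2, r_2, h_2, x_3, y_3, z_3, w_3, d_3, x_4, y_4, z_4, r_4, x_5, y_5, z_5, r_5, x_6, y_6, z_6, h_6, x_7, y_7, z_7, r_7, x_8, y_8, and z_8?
x_1 = 4; y_1 = 2; z_1 = 4; h_1 = 2; x_2 = 4; y_2 = 4; r_2 = 1; h_2 = 4; x_3 = 1; y_3 = 3; z_3 = 3; w_3 = 1; d_3 = 3; x_4 = 5; y_4 = 3; z_4 = 6; r_4 = 1; x_5 = 5; y_5 = 4; z_5 = 3; r_5 = 2; x_6 = 2; y_6 = 4; z_6 = 3; h_6 = 4; x_7 = 1; y_7 = 1; z_7 = 6; r_7 = 1; x_8 = 5; y_8 = 2; z_8 = 7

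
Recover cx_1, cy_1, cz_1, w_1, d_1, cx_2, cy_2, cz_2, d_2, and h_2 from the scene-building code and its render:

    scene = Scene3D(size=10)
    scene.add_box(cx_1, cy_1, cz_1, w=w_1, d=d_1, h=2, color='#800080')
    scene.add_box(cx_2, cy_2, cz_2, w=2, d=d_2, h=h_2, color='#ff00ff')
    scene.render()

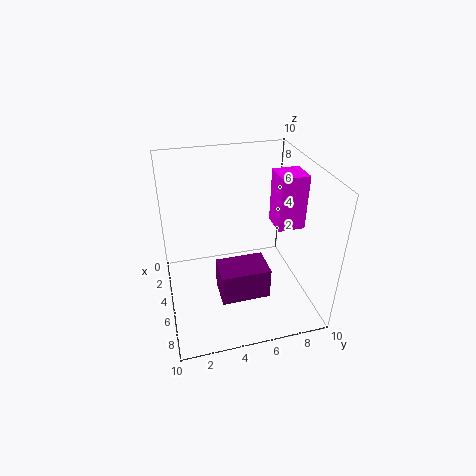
cx_1 = 7, cy_1 = 3, cz_1 = 3, w_1 = 2, d_1 = 3, cx_2 = 3, cy_2 = 8, cz_2 = 5, d_2 = 2, h_2 = 4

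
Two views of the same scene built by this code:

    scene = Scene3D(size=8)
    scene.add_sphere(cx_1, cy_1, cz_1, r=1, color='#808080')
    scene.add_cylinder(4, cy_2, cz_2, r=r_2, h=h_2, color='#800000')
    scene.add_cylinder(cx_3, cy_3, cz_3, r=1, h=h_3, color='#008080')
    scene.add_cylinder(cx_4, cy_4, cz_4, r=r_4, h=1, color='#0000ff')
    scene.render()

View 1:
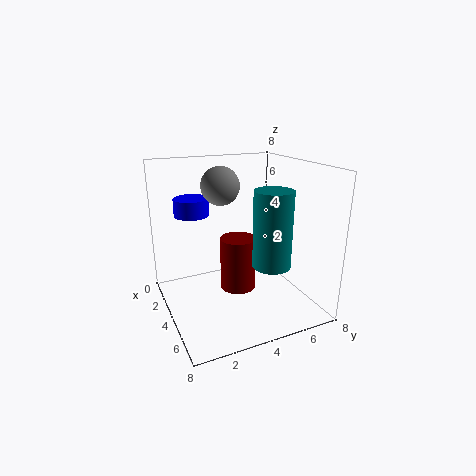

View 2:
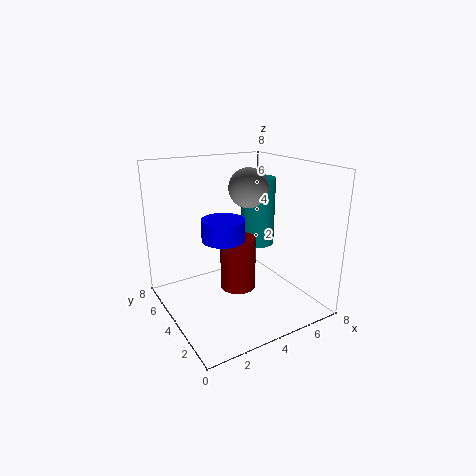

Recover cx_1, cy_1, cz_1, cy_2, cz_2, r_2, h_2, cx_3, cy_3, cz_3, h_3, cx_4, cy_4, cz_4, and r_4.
cx_1 = 4, cy_1 = 3, cz_1 = 7, cy_2 = 4, cz_2 = 1, r_2 = 1, h_2 = 3, cx_3 = 6, cy_3 = 5, cz_3 = 3, h_3 = 4, cx_4 = 2, cy_4 = 2, cz_4 = 5, r_4 = 1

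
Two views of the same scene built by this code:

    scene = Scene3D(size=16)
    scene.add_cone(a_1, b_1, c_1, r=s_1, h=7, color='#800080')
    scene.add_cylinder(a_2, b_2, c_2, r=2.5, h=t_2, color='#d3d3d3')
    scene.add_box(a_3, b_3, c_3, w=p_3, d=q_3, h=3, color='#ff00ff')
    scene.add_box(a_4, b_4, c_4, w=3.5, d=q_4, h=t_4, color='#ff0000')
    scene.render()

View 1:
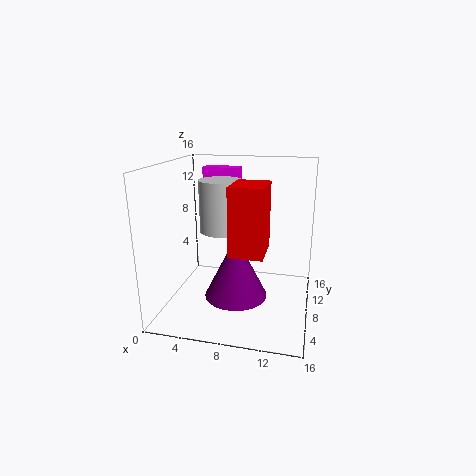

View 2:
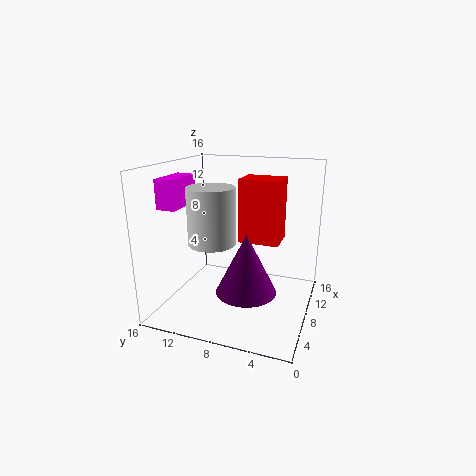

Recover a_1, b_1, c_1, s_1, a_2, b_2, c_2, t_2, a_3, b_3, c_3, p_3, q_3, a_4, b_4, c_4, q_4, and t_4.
a_1 = 8; b_1 = 7; c_1 = 1.5; s_1 = 3.5; a_2 = 5.5; b_2 = 10; c_2 = 8; t_2 = 6; a_3 = 2.5; b_3 = 12.5; c_3 = 12; p_3 = 4.5; q_3 = 2; a_4 = 8; b_4 = 3.5; c_4 = 7.5; q_4 = 4.5; t_4 = 7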